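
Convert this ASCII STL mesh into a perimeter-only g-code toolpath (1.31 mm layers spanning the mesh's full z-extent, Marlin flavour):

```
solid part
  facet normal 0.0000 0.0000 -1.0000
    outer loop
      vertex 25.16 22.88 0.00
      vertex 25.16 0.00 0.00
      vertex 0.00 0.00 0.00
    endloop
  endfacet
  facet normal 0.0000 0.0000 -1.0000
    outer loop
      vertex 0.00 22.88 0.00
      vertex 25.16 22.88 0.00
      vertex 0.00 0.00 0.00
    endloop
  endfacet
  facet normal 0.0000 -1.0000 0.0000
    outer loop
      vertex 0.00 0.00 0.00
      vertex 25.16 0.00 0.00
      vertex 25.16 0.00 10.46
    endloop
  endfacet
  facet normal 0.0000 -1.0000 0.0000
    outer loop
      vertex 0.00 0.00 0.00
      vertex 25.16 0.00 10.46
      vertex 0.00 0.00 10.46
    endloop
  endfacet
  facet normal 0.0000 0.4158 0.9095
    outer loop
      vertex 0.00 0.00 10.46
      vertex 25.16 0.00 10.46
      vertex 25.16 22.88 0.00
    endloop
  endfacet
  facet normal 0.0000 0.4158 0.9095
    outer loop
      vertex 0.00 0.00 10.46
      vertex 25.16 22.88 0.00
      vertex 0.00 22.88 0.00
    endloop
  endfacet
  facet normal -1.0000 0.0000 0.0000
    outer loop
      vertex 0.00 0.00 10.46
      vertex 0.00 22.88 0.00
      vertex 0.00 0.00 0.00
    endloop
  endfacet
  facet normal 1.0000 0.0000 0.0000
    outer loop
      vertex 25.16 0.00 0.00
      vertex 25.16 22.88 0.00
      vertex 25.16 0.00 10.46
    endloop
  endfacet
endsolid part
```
; perimeter-only toolpath
G21 ; units = mm
G90 ; absolute positioning
G28 ; home
; layer 1
G0 Z1.31
G0 X0.00 Y0.00
G1 X25.16 Y0.00
G1 X25.16 Y20.02
G1 X0.00 Y20.02
G1 X0.00 Y0.00
; layer 2
G0 Z2.62
G0 X0.00 Y0.00
G1 X25.16 Y0.00
G1 X25.16 Y17.16
G1 X0.00 Y17.16
G1 X0.00 Y0.00
; layer 3
G0 Z3.92
G0 X0.00 Y0.00
G1 X25.16 Y0.00
G1 X25.16 Y14.30
G1 X0.00 Y14.30
G1 X0.00 Y0.00
; layer 4
G0 Z5.23
G0 X0.00 Y0.00
G1 X25.16 Y0.00
G1 X25.16 Y11.44
G1 X0.00 Y11.44
G1 X0.00 Y0.00
; layer 5
G0 Z6.54
G0 X0.00 Y0.00
G1 X25.16 Y0.00
G1 X25.16 Y8.58
G1 X0.00 Y8.58
G1 X0.00 Y0.00
; layer 6
G0 Z7.85
G0 X0.00 Y0.00
G1 X25.16 Y0.00
G1 X25.16 Y5.72
G1 X0.00 Y5.72
G1 X0.00 Y0.00
; layer 7
G0 Z9.15
G0 X0.00 Y0.00
G1 X25.16 Y0.00
G1 X25.16 Y2.86
G1 X0.00 Y2.86
G1 X0.00 Y0.00
M2 ; end

The solid is a wedge (ramp): 25.2 × 22.9 mm base, rising to 10.5 mm along the y=0 edge and sloping linearly to z=0 at y=22.9. Slicing at Δz = 1.31 mm — 8 equal slices spanning the solid's height, so layer i sits at z = i·h/8 — gives 7 non-empty perimeters. Each is a 4-segment closed polygon; G0 lifts to the layer z and rapids to the start vertex, then G1 traces the edges. The cross-section shrinks linearly with z (the slice at the apex is degenerate and omitted).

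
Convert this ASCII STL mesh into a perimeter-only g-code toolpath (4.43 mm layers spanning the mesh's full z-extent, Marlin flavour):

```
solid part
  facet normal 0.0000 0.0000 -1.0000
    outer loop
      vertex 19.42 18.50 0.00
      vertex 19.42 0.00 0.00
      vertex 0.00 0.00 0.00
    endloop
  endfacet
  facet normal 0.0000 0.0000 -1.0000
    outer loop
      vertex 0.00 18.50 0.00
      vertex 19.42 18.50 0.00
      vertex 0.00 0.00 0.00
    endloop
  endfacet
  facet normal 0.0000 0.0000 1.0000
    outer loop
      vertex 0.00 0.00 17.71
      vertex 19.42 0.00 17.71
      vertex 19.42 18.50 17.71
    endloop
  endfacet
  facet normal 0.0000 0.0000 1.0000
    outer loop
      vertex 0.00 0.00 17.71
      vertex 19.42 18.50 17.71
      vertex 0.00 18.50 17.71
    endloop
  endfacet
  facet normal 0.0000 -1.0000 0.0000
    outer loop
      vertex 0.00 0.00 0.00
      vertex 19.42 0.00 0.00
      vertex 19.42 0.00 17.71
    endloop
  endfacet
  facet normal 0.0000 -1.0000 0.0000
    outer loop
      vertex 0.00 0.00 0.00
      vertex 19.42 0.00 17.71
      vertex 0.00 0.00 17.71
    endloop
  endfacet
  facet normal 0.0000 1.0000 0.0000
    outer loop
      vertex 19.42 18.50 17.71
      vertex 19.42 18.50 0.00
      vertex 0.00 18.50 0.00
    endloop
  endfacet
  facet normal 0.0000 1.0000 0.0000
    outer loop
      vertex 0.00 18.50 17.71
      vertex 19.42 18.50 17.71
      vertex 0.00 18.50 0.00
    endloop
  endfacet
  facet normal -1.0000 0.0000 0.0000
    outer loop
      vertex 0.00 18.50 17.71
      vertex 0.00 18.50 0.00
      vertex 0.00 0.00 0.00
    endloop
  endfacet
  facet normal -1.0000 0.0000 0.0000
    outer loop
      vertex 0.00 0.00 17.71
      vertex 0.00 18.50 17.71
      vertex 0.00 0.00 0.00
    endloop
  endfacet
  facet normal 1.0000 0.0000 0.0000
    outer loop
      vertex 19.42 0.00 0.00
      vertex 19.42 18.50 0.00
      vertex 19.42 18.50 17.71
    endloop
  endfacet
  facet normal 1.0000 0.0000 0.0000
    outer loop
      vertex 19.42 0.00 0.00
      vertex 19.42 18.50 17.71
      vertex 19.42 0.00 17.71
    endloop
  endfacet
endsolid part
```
; perimeter-only toolpath
G21 ; units = mm
G90 ; absolute positioning
G28 ; home
; layer 1
G0 Z4.43
G0 X0.00 Y0.00
G1 X19.42 Y0.00
G1 X19.42 Y18.50
G1 X0.00 Y18.50
G1 X0.00 Y0.00
; layer 2
G0 Z8.86
G0 X0.00 Y0.00
G1 X19.42 Y0.00
G1 X19.42 Y18.50
G1 X0.00 Y18.50
G1 X0.00 Y0.00
; layer 3
G0 Z13.28
G0 X0.00 Y0.00
G1 X19.42 Y0.00
G1 X19.42 Y18.50
G1 X0.00 Y18.50
G1 X0.00 Y0.00
; layer 4
G0 Z17.71
G0 X0.00 Y0.00
G1 X19.42 Y0.00
G1 X19.42 Y18.50
G1 X0.00 Y18.50
G1 X0.00 Y0.00
M2 ; end

The solid is a rectangular box, roughly 19.4 × 18.5 mm footprint and 17.7 mm tall. Slicing at Δz = 4.43 mm — 4 equal slices spanning the solid's height, so layer i sits at z = i·h/4 — gives 4 non-empty perimeters. Each is a 4-segment closed polygon; G0 lifts to the layer z and rapids to the start vertex, then G1 traces the edges.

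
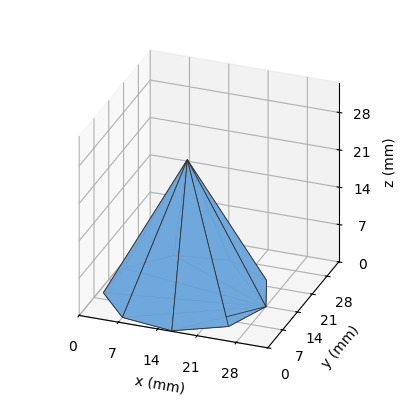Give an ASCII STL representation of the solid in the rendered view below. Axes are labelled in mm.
Reading the render: the shape is a regular 9-sided pyramid, base circumscribed radius ≈ 14 mm, apex at z ≈ 25 mm (dimensions read to the nearest mm from the axis ticks). For the STL, each face is triangulated and given an outward normal.

solid part
  facet normal 0.0000 0.0000 -1.0000
    outer loop
      vertex 16.431 27.787 0.000
      vertex 24.725 22.999 0.000
      vertex 28.000 14.000 0.000
    endloop
  endfacet
  facet normal 0.0000 0.0000 -1.0000
    outer loop
      vertex 7.000 26.124 0.000
      vertex 16.431 27.787 0.000
      vertex 28.000 14.000 0.000
    endloop
  endfacet
  facet normal 0.0000 0.0000 -1.0000
    outer loop
      vertex 0.844 18.788 0.000
      vertex 7.000 26.124 0.000
      vertex 28.000 14.000 0.000
    endloop
  endfacet
  facet normal 0.0000 0.0000 -1.0000
    outer loop
      vertex 0.844 9.212 0.000
      vertex 0.844 18.788 0.000
      vertex 28.000 14.000 0.000
    endloop
  endfacet
  facet normal 0.0000 0.0000 -1.0000
    outer loop
      vertex 7.000 1.876 0.000
      vertex 0.844 9.212 0.000
      vertex 28.000 14.000 0.000
    endloop
  endfacet
  facet normal 0.0000 0.0000 -1.0000
    outer loop
      vertex 16.431 0.213 0.000
      vertex 7.000 1.876 0.000
      vertex 28.000 14.000 0.000
    endloop
  endfacet
  facet normal 0.0000 0.0000 -1.0000
    outer loop
      vertex 24.725 5.001 0.000
      vertex 16.431 0.213 0.000
      vertex 28.000 14.000 0.000
    endloop
  endfacet
  facet normal 0.8316 0.3026 0.4657
    outer loop
      vertex 28.000 14.000 0.000
      vertex 24.725 22.999 0.000
      vertex 14.000 14.000 25.000
    endloop
  endfacet
  facet normal 0.4424 0.7664 0.4657
    outer loop
      vertex 24.725 22.999 0.000
      vertex 16.431 27.787 0.000
      vertex 14.000 14.000 25.000
    endloop
  endfacet
  facet normal -0.1537 0.8715 0.4657
    outer loop
      vertex 16.431 27.787 0.000
      vertex 7.000 26.124 0.000
      vertex 14.000 14.000 25.000
    endloop
  endfacet
  facet normal -0.6779 0.5689 0.4657
    outer loop
      vertex 7.000 26.124 0.000
      vertex 0.844 18.788 0.000
      vertex 14.000 14.000 25.000
    endloop
  endfacet
  facet normal -0.8849 0.0000 0.4657
    outer loop
      vertex 0.844 18.788 0.000
      vertex 0.844 9.212 0.000
      vertex 14.000 14.000 25.000
    endloop
  endfacet
  facet normal -0.6779 -0.5689 0.4657
    outer loop
      vertex 0.844 9.212 0.000
      vertex 7.000 1.876 0.000
      vertex 14.000 14.000 25.000
    endloop
  endfacet
  facet normal -0.1537 -0.8715 0.4657
    outer loop
      vertex 7.000 1.876 0.000
      vertex 16.431 0.213 0.000
      vertex 14.000 14.000 25.000
    endloop
  endfacet
  facet normal 0.4424 -0.7664 0.4657
    outer loop
      vertex 16.431 0.213 0.000
      vertex 24.725 5.001 0.000
      vertex 14.000 14.000 25.000
    endloop
  endfacet
  facet normal 0.8316 -0.3026 0.4657
    outer loop
      vertex 24.725 5.001 0.000
      vertex 28.000 14.000 0.000
      vertex 14.000 14.000 25.000
    endloop
  endfacet
endsolid part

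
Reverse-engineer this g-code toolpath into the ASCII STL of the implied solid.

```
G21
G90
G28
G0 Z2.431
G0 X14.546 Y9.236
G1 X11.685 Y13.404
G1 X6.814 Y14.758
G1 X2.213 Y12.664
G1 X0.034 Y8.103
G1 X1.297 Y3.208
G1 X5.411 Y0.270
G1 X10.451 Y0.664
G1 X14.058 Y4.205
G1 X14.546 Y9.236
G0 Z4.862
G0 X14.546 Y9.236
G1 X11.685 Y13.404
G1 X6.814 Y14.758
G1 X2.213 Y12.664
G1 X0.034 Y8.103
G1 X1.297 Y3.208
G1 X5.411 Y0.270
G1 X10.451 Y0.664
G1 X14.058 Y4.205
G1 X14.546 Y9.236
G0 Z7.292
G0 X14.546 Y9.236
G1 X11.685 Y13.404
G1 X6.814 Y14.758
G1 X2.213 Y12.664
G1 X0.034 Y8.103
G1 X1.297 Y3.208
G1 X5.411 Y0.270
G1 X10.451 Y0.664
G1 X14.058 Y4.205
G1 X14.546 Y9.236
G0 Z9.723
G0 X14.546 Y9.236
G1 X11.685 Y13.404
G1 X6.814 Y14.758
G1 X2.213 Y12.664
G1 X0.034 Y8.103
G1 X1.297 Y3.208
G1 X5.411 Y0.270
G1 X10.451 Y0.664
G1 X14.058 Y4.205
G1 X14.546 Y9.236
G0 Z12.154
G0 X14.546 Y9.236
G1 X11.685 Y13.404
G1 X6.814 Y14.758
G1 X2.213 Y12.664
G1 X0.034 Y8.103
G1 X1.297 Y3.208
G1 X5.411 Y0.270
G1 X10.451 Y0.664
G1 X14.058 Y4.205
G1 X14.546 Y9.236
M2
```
solid part
  facet normal 0.0000 0.0000 -1.0000
    outer loop
      vertex 6.814 14.758 0.000
      vertex 11.685 13.404 0.000
      vertex 14.546 9.236 0.000
    endloop
  endfacet
  facet normal 0.0000 0.0000 -1.0000
    outer loop
      vertex 2.213 12.664 0.000
      vertex 6.814 14.758 0.000
      vertex 14.546 9.236 0.000
    endloop
  endfacet
  facet normal 0.0000 0.0000 -1.0000
    outer loop
      vertex 0.034 8.103 0.000
      vertex 2.213 12.664 0.000
      vertex 14.546 9.236 0.000
    endloop
  endfacet
  facet normal 0.0000 0.0000 -1.0000
    outer loop
      vertex 1.297 3.208 0.000
      vertex 0.034 8.103 0.000
      vertex 14.546 9.236 0.000
    endloop
  endfacet
  facet normal 0.0000 0.0000 -1.0000
    outer loop
      vertex 5.411 0.270 0.000
      vertex 1.297 3.208 0.000
      vertex 14.546 9.236 0.000
    endloop
  endfacet
  facet normal 0.0000 0.0000 -1.0000
    outer loop
      vertex 10.451 0.664 0.000
      vertex 5.411 0.270 0.000
      vertex 14.546 9.236 0.000
    endloop
  endfacet
  facet normal 0.0000 0.0000 -1.0000
    outer loop
      vertex 14.058 4.205 0.000
      vertex 10.451 0.664 0.000
      vertex 14.546 9.236 0.000
    endloop
  endfacet
  facet normal 0.0000 0.0000 1.0000
    outer loop
      vertex 14.546 9.236 12.154
      vertex 11.685 13.404 12.154
      vertex 6.814 14.758 12.154
    endloop
  endfacet
  facet normal 0.0000 0.0000 1.0000
    outer loop
      vertex 14.546 9.236 12.154
      vertex 6.814 14.758 12.154
      vertex 2.213 12.664 12.154
    endloop
  endfacet
  facet normal 0.0000 0.0000 1.0000
    outer loop
      vertex 14.546 9.236 12.154
      vertex 2.213 12.664 12.154
      vertex 0.034 8.103 12.154
    endloop
  endfacet
  facet normal 0.0000 0.0000 1.0000
    outer loop
      vertex 14.546 9.236 12.154
      vertex 0.034 8.103 12.154
      vertex 1.297 3.208 12.154
    endloop
  endfacet
  facet normal 0.0000 0.0000 1.0000
    outer loop
      vertex 14.546 9.236 12.154
      vertex 1.297 3.208 12.154
      vertex 5.411 0.270 12.154
    endloop
  endfacet
  facet normal 0.0000 0.0000 1.0000
    outer loop
      vertex 14.546 9.236 12.154
      vertex 5.411 0.270 12.154
      vertex 10.451 0.664 12.154
    endloop
  endfacet
  facet normal 0.0000 0.0000 1.0000
    outer loop
      vertex 14.546 9.236 12.154
      vertex 10.451 0.664 12.154
      vertex 14.058 4.205 12.154
    endloop
  endfacet
  facet normal 0.8245 0.5659 0.0000
    outer loop
      vertex 14.546 9.236 0.000
      vertex 11.685 13.404 0.000
      vertex 11.685 13.404 12.154
    endloop
  endfacet
  facet normal 0.8245 0.5659 0.0000
    outer loop
      vertex 14.546 9.236 0.000
      vertex 11.685 13.404 12.154
      vertex 14.546 9.236 12.154
    endloop
  endfacet
  facet normal 0.2678 0.9635 0.0000
    outer loop
      vertex 11.685 13.404 0.000
      vertex 6.814 14.758 0.000
      vertex 6.814 14.758 12.154
    endloop
  endfacet
  facet normal 0.2678 0.9635 0.0000
    outer loop
      vertex 11.685 13.404 0.000
      vertex 6.814 14.758 12.154
      vertex 11.685 13.404 12.154
    endloop
  endfacet
  facet normal -0.4142 0.9102 0.0000
    outer loop
      vertex 6.814 14.758 0.000
      vertex 2.213 12.664 0.000
      vertex 2.213 12.664 12.154
    endloop
  endfacet
  facet normal -0.4142 0.9102 0.0000
    outer loop
      vertex 6.814 14.758 0.000
      vertex 2.213 12.664 12.154
      vertex 6.814 14.758 12.154
    endloop
  endfacet
  facet normal -0.9023 0.4311 0.0000
    outer loop
      vertex 2.213 12.664 0.000
      vertex 0.034 8.103 0.000
      vertex 0.034 8.103 12.154
    endloop
  endfacet
  facet normal -0.9023 0.4311 0.0000
    outer loop
      vertex 2.213 12.664 0.000
      vertex 0.034 8.103 12.154
      vertex 2.213 12.664 12.154
    endloop
  endfacet
  facet normal -0.9683 -0.2498 0.0000
    outer loop
      vertex 0.034 8.103 0.000
      vertex 1.297 3.208 0.000
      vertex 1.297 3.208 12.154
    endloop
  endfacet
  facet normal -0.9683 -0.2498 0.0000
    outer loop
      vertex 0.034 8.103 0.000
      vertex 1.297 3.208 12.154
      vertex 0.034 8.103 12.154
    endloop
  endfacet
  facet normal -0.5812 -0.8138 0.0000
    outer loop
      vertex 1.297 3.208 0.000
      vertex 5.411 0.270 0.000
      vertex 5.411 0.270 12.154
    endloop
  endfacet
  facet normal -0.5812 -0.8138 0.0000
    outer loop
      vertex 1.297 3.208 0.000
      vertex 5.411 0.270 12.154
      vertex 1.297 3.208 12.154
    endloop
  endfacet
  facet normal 0.0779 -0.9970 0.0000
    outer loop
      vertex 5.411 0.270 0.000
      vertex 10.451 0.664 0.000
      vertex 10.451 0.664 12.154
    endloop
  endfacet
  facet normal 0.0779 -0.9970 0.0000
    outer loop
      vertex 5.411 0.270 0.000
      vertex 10.451 0.664 12.154
      vertex 5.411 0.270 12.154
    endloop
  endfacet
  facet normal 0.7005 -0.7136 0.0000
    outer loop
      vertex 10.451 0.664 0.000
      vertex 14.058 4.205 0.000
      vertex 14.058 4.205 12.154
    endloop
  endfacet
  facet normal 0.7005 -0.7136 0.0000
    outer loop
      vertex 10.451 0.664 0.000
      vertex 14.058 4.205 12.154
      vertex 10.451 0.664 12.154
    endloop
  endfacet
  facet normal 0.9953 -0.0965 0.0000
    outer loop
      vertex 14.058 4.205 0.000
      vertex 14.546 9.236 0.000
      vertex 14.546 9.236 12.154
    endloop
  endfacet
  facet normal 0.9953 -0.0965 0.0000
    outer loop
      vertex 14.058 4.205 0.000
      vertex 14.546 9.236 12.154
      vertex 14.058 4.205 12.154
    endloop
  endfacet
endsolid part

The G0 Z moves step by Δz≈2.431 mm. Every layer's G1 loop is the same polygon, so the solid is a straight extrusion of it from z=0 to z≈12.2. Closing with flat bottom and top caps and triangulating gives 32 facets — a regular 9-sided prism (a cylinder approximated with 9 flat sides), circumscribed radius ≈ 7.39 mm, height ≈ 12.2 mm.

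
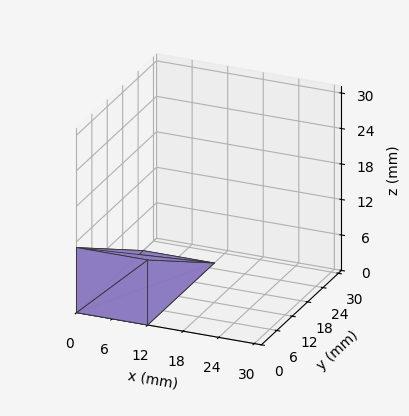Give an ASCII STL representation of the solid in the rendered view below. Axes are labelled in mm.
Reading the render: the shape is a wedge (ramp): 12 × 26 mm base, rising to 11 mm along the y=0 edge and sloping linearly to z=0 at y=26 (dimensions read to the nearest mm from the axis ticks). For the STL, each face is triangulated and given an outward normal.

solid part
  facet normal 0.0000 0.0000 -1.0000
    outer loop
      vertex 12.00 26.00 0.00
      vertex 12.00 0.00 0.00
      vertex 0.00 0.00 0.00
    endloop
  endfacet
  facet normal 0.0000 0.0000 -1.0000
    outer loop
      vertex 0.00 26.00 0.00
      vertex 12.00 26.00 0.00
      vertex 0.00 0.00 0.00
    endloop
  endfacet
  facet normal 0.0000 -1.0000 0.0000
    outer loop
      vertex 0.00 0.00 0.00
      vertex 12.00 0.00 0.00
      vertex 12.00 0.00 11.00
    endloop
  endfacet
  facet normal 0.0000 -1.0000 0.0000
    outer loop
      vertex 0.00 0.00 0.00
      vertex 12.00 0.00 11.00
      vertex 0.00 0.00 11.00
    endloop
  endfacet
  facet normal 0.0000 0.3896 0.9210
    outer loop
      vertex 0.00 0.00 11.00
      vertex 12.00 0.00 11.00
      vertex 12.00 26.00 0.00
    endloop
  endfacet
  facet normal 0.0000 0.3896 0.9210
    outer loop
      vertex 0.00 0.00 11.00
      vertex 12.00 26.00 0.00
      vertex 0.00 26.00 0.00
    endloop
  endfacet
  facet normal -1.0000 0.0000 0.0000
    outer loop
      vertex 0.00 0.00 11.00
      vertex 0.00 26.00 0.00
      vertex 0.00 0.00 0.00
    endloop
  endfacet
  facet normal 1.0000 0.0000 0.0000
    outer loop
      vertex 12.00 0.00 0.00
      vertex 12.00 26.00 0.00
      vertex 12.00 0.00 11.00
    endloop
  endfacet
endsolid part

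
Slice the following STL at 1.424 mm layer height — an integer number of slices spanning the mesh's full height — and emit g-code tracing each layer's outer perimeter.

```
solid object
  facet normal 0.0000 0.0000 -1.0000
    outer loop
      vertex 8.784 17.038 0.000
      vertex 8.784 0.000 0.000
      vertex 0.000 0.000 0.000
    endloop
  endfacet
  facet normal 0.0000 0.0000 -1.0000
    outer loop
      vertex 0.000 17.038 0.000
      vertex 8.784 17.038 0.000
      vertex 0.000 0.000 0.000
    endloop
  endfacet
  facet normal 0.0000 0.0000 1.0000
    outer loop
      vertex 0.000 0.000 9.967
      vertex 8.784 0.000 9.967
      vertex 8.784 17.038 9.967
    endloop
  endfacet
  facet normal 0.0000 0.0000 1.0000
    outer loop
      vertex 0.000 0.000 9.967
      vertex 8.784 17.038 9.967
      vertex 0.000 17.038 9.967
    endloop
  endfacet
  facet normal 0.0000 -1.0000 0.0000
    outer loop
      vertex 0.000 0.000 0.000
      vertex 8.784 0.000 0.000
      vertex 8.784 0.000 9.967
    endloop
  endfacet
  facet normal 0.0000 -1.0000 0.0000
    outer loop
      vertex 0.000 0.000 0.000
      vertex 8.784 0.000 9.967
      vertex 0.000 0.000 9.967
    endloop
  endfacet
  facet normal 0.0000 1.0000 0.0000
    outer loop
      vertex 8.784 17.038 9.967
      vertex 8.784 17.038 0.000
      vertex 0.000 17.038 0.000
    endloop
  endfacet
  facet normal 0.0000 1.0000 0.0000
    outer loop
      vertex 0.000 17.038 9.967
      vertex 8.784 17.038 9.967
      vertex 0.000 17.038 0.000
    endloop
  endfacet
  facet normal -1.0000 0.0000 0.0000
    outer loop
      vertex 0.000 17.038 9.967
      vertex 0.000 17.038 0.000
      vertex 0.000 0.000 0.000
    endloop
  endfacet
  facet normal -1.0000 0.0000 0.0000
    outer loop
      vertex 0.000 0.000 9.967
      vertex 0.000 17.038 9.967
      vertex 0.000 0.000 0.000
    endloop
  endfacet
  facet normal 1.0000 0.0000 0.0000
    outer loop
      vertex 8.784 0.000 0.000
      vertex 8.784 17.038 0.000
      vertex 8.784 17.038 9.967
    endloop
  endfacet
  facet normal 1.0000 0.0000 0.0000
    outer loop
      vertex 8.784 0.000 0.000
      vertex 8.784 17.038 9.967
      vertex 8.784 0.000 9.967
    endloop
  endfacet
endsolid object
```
; perimeter-only toolpath
G21 ; units = mm
G90 ; absolute positioning
G28 ; home
; layer 1
G0 Z1.424
G0 X0.000 Y0.000
G1 X8.784 Y0.000
G1 X8.784 Y17.038
G1 X0.000 Y17.038
G1 X0.000 Y0.000
; layer 2
G0 Z2.848
G0 X0.000 Y0.000
G1 X8.784 Y0.000
G1 X8.784 Y17.038
G1 X0.000 Y17.038
G1 X0.000 Y0.000
; layer 3
G0 Z4.272
G0 X0.000 Y0.000
G1 X8.784 Y0.000
G1 X8.784 Y17.038
G1 X0.000 Y17.038
G1 X0.000 Y0.000
; layer 4
G0 Z5.695
G0 X0.000 Y0.000
G1 X8.784 Y0.000
G1 X8.784 Y17.038
G1 X0.000 Y17.038
G1 X0.000 Y0.000
; layer 5
G0 Z7.119
G0 X0.000 Y0.000
G1 X8.784 Y0.000
G1 X8.784 Y17.038
G1 X0.000 Y17.038
G1 X0.000 Y0.000
; layer 6
G0 Z8.543
G0 X0.000 Y0.000
G1 X8.784 Y0.000
G1 X8.784 Y17.038
G1 X0.000 Y17.038
G1 X0.000 Y0.000
; layer 7
G0 Z9.967
G0 X0.000 Y0.000
G1 X8.784 Y0.000
G1 X8.784 Y17.038
G1 X0.000 Y17.038
G1 X0.000 Y0.000
M2 ; end

The solid is a rectangular box, roughly 8.78 × 17 mm footprint and 9.97 mm tall. Slicing at Δz = 1.424 mm — 7 equal slices spanning the solid's height, so layer i sits at z = i·h/7 — gives 7 non-empty perimeters. Each is a 4-segment closed polygon; G0 lifts to the layer z and rapids to the start vertex, then G1 traces the edges.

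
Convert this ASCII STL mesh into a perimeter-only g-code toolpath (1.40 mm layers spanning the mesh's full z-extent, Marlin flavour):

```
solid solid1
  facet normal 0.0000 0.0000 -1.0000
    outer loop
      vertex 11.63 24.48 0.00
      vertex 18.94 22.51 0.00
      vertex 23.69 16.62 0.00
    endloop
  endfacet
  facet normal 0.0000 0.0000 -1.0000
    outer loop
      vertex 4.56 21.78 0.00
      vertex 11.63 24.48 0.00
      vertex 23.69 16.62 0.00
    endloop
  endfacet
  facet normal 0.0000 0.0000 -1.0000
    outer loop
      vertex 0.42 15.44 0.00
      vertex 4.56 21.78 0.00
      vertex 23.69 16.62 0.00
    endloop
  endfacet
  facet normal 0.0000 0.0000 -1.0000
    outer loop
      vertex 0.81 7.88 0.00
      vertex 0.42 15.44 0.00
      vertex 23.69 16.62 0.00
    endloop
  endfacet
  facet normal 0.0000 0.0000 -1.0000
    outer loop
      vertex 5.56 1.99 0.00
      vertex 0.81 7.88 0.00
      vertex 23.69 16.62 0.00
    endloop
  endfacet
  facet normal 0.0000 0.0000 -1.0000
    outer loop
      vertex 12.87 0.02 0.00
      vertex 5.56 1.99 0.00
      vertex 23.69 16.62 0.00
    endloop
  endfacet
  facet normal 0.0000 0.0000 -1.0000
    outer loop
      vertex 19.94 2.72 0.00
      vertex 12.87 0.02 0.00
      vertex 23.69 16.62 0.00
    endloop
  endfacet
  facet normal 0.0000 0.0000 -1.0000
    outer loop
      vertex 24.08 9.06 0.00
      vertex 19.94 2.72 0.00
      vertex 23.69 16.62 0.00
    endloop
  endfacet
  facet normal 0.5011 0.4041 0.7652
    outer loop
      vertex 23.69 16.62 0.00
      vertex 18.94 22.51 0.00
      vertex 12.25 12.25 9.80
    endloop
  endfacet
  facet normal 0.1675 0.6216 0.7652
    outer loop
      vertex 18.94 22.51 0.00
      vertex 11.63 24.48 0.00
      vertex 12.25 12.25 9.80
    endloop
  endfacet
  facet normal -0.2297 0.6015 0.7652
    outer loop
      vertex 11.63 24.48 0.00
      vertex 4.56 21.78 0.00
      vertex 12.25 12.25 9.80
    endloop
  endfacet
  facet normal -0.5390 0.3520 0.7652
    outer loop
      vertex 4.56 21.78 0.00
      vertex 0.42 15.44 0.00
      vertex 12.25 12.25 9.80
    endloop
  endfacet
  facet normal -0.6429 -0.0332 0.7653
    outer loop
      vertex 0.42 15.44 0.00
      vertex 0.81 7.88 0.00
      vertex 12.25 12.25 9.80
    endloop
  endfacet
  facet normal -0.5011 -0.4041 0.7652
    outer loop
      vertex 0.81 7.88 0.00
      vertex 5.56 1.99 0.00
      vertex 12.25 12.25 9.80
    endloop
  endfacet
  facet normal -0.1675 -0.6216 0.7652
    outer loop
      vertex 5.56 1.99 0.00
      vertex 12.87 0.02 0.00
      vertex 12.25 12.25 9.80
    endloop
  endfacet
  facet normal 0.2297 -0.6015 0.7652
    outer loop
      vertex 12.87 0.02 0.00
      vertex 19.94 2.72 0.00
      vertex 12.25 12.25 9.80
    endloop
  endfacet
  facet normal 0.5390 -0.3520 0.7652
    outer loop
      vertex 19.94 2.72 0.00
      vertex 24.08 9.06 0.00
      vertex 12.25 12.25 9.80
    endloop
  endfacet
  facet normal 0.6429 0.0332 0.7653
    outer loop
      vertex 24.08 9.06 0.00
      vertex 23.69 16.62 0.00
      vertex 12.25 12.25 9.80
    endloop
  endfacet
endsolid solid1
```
; perimeter-only toolpath
G21 ; units = mm
G90 ; absolute positioning
G28 ; home
; layer 1
G0 Z1.40
G0 X22.06 Y16.00
G1 X17.98 Y21.04
G1 X11.72 Y22.73
G1 X5.66 Y20.42
G1 X2.11 Y14.98
G1 X2.44 Y8.50
G1 X6.52 Y3.46
G1 X12.78 Y1.77
G1 X18.84 Y4.08
G1 X22.39 Y9.52
G1 X22.06 Y16.00
; layer 2
G0 Z2.80
G0 X20.42 Y15.37
G1 X17.03 Y19.58
G1 X11.81 Y20.99
G1 X6.76 Y19.06
G1 X3.80 Y14.53
G1 X4.08 Y9.13
G1 X7.47 Y4.92
G1 X12.69 Y3.51
G1 X17.74 Y5.44
G1 X20.70 Y9.97
G1 X20.42 Y15.37
; layer 3
G0 Z4.20
G0 X18.79 Y14.75
G1 X16.07 Y18.11
G1 X11.90 Y19.24
G1 X7.86 Y17.70
G1 X5.49 Y14.07
G1 X5.71 Y9.75
G1 X8.43 Y6.39
G1 X12.60 Y5.26
G1 X16.64 Y6.80
G1 X19.01 Y10.43
G1 X18.79 Y14.75
; layer 4
G0 Z5.60
G0 X17.15 Y14.12
G1 X15.12 Y16.65
G1 X11.98 Y17.49
G1 X8.95 Y16.33
G1 X7.18 Y13.62
G1 X7.35 Y10.38
G1 X9.38 Y7.85
G1 X12.52 Y7.01
G1 X15.55 Y8.17
G1 X17.32 Y10.88
G1 X17.15 Y14.12
; layer 5
G0 Z7.00
G0 X15.52 Y13.50
G1 X14.16 Y15.18
G1 X12.07 Y15.74
G1 X10.05 Y14.97
G1 X8.87 Y13.16
G1 X8.98 Y11.00
G1 X10.34 Y9.32
G1 X12.43 Y8.76
G1 X14.45 Y9.53
G1 X15.63 Y11.34
G1 X15.52 Y13.50
; layer 6
G0 Z8.40
G0 X13.88 Y12.87
G1 X13.21 Y13.72
G1 X12.16 Y14.00
G1 X11.15 Y13.61
G1 X10.56 Y12.71
G1 X10.62 Y11.63
G1 X11.29 Y10.78
G1 X12.34 Y10.50
G1 X13.35 Y10.89
G1 X13.94 Y11.79
G1 X13.88 Y12.87
M2 ; end

The solid is a regular 10-sided pyramid, base circumscribed radius ≈ 12.2 mm, apex at z ≈ 9.8 mm. Slicing at Δz = 1.40 mm — 7 equal slices spanning the solid's height, so layer i sits at z = i·h/7 — gives 6 non-empty perimeters. Each is a 10-segment closed polygon; G0 lifts to the layer z and rapids to the start vertex, then G1 traces the edges. The cross-section shrinks linearly with z (the slice at the apex is degenerate and omitted).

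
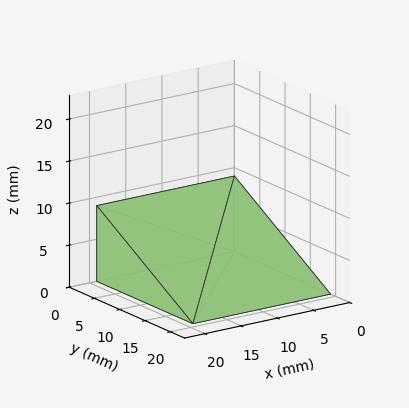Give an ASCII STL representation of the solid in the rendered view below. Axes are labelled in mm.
Reading the render: the shape is a wedge (ramp): 19 × 19 mm base, rising to 9 mm along the y=0 edge and sloping linearly to z=0 at y=19 (dimensions read to the nearest mm from the axis ticks). For the STL, each face is triangulated and given an outward normal.

solid part
  facet normal 0.0000 0.0000 -1.0000
    outer loop
      vertex 19.0 19.0 0.0
      vertex 19.0 0.0 0.0
      vertex 0.0 0.0 0.0
    endloop
  endfacet
  facet normal 0.0000 0.0000 -1.0000
    outer loop
      vertex 0.0 19.0 0.0
      vertex 19.0 19.0 0.0
      vertex 0.0 0.0 0.0
    endloop
  endfacet
  facet normal 0.0000 -1.0000 0.0000
    outer loop
      vertex 0.0 0.0 0.0
      vertex 19.0 0.0 0.0
      vertex 19.0 0.0 9.0
    endloop
  endfacet
  facet normal 0.0000 -1.0000 0.0000
    outer loop
      vertex 0.0 0.0 0.0
      vertex 19.0 0.0 9.0
      vertex 0.0 0.0 9.0
    endloop
  endfacet
  facet normal 0.0000 0.4281 0.9037
    outer loop
      vertex 0.0 0.0 9.0
      vertex 19.0 0.0 9.0
      vertex 19.0 19.0 0.0
    endloop
  endfacet
  facet normal 0.0000 0.4281 0.9037
    outer loop
      vertex 0.0 0.0 9.0
      vertex 19.0 19.0 0.0
      vertex 0.0 19.0 0.0
    endloop
  endfacet
  facet normal -1.0000 0.0000 0.0000
    outer loop
      vertex 0.0 0.0 9.0
      vertex 0.0 19.0 0.0
      vertex 0.0 0.0 0.0
    endloop
  endfacet
  facet normal 1.0000 0.0000 0.0000
    outer loop
      vertex 19.0 0.0 0.0
      vertex 19.0 19.0 0.0
      vertex 19.0 0.0 9.0
    endloop
  endfacet
endsolid part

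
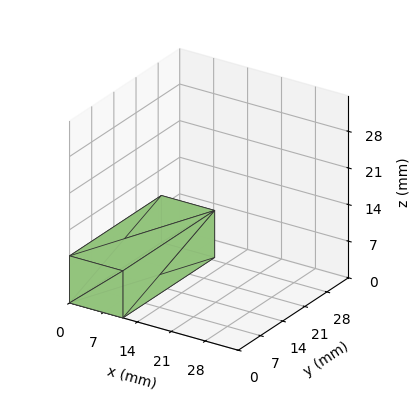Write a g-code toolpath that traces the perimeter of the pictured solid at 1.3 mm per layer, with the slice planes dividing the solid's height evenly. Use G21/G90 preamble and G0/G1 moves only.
Reading the render: the shape is a rectangular box, roughly 11 × 29 mm footprint and 9 mm tall (dimensions read to the nearest mm from the axis ticks). For the g-code, the solid's height is divided into equal slices at the stated Δz and each level perimeter traced with G1 moves after a G0 lift.

; perimeter-only toolpath
G21 ; units = mm
G90 ; absolute positioning
G28 ; home
; layer 1
G0 Z1.3
G0 X0.0 Y0.0
G1 X11.0 Y0.0
G1 X11.0 Y29.0
G1 X0.0 Y29.0
G1 X0.0 Y0.0
; layer 2
G0 Z2.6
G0 X0.0 Y0.0
G1 X11.0 Y0.0
G1 X11.0 Y29.0
G1 X0.0 Y29.0
G1 X0.0 Y0.0
; layer 3
G0 Z3.9
G0 X0.0 Y0.0
G1 X11.0 Y0.0
G1 X11.0 Y29.0
G1 X0.0 Y29.0
G1 X0.0 Y0.0
; layer 4
G0 Z5.1
G0 X0.0 Y0.0
G1 X11.0 Y0.0
G1 X11.0 Y29.0
G1 X0.0 Y29.0
G1 X0.0 Y0.0
; layer 5
G0 Z6.4
G0 X0.0 Y0.0
G1 X11.0 Y0.0
G1 X11.0 Y29.0
G1 X0.0 Y29.0
G1 X0.0 Y0.0
; layer 6
G0 Z7.7
G0 X0.0 Y0.0
G1 X11.0 Y0.0
G1 X11.0 Y29.0
G1 X0.0 Y29.0
G1 X0.0 Y0.0
; layer 7
G0 Z9.0
G0 X0.0 Y0.0
G1 X11.0 Y0.0
G1 X11.0 Y29.0
G1 X0.0 Y29.0
G1 X0.0 Y0.0
M2 ; end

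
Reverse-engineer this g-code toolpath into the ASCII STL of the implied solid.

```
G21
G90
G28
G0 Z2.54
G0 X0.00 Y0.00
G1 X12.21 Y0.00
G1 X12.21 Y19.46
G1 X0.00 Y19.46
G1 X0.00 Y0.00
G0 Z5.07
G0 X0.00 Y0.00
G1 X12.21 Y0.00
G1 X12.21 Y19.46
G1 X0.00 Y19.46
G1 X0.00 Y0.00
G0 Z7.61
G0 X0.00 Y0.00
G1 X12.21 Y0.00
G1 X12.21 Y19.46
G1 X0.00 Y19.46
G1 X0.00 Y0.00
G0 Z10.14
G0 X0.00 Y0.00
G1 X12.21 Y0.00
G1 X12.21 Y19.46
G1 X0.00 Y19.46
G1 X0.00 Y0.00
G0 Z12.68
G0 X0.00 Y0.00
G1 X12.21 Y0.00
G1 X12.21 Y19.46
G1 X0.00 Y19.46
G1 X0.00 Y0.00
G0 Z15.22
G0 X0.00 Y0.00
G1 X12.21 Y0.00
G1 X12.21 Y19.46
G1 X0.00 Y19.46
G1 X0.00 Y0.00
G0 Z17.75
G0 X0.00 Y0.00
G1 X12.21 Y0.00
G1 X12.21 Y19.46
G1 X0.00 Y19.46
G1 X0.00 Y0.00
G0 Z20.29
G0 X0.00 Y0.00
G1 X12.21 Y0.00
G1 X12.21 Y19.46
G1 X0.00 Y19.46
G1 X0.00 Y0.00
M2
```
solid part
  facet normal 0.0000 0.0000 -1.0000
    outer loop
      vertex 12.21 19.46 0.00
      vertex 12.21 0.00 0.00
      vertex 0.00 0.00 0.00
    endloop
  endfacet
  facet normal 0.0000 0.0000 -1.0000
    outer loop
      vertex 0.00 19.46 0.00
      vertex 12.21 19.46 0.00
      vertex 0.00 0.00 0.00
    endloop
  endfacet
  facet normal 0.0000 0.0000 1.0000
    outer loop
      vertex 0.00 0.00 20.29
      vertex 12.21 0.00 20.29
      vertex 12.21 19.46 20.29
    endloop
  endfacet
  facet normal 0.0000 0.0000 1.0000
    outer loop
      vertex 0.00 0.00 20.29
      vertex 12.21 19.46 20.29
      vertex 0.00 19.46 20.29
    endloop
  endfacet
  facet normal 0.0000 -1.0000 0.0000
    outer loop
      vertex 0.00 0.00 0.00
      vertex 12.21 0.00 0.00
      vertex 12.21 0.00 20.29
    endloop
  endfacet
  facet normal 0.0000 -1.0000 0.0000
    outer loop
      vertex 0.00 0.00 0.00
      vertex 12.21 0.00 20.29
      vertex 0.00 0.00 20.29
    endloop
  endfacet
  facet normal 0.0000 1.0000 0.0000
    outer loop
      vertex 12.21 19.46 20.29
      vertex 12.21 19.46 0.00
      vertex 0.00 19.46 0.00
    endloop
  endfacet
  facet normal 0.0000 1.0000 0.0000
    outer loop
      vertex 0.00 19.46 20.29
      vertex 12.21 19.46 20.29
      vertex 0.00 19.46 0.00
    endloop
  endfacet
  facet normal -1.0000 0.0000 0.0000
    outer loop
      vertex 0.00 19.46 20.29
      vertex 0.00 19.46 0.00
      vertex 0.00 0.00 0.00
    endloop
  endfacet
  facet normal -1.0000 0.0000 0.0000
    outer loop
      vertex 0.00 0.00 20.29
      vertex 0.00 19.46 20.29
      vertex 0.00 0.00 0.00
    endloop
  endfacet
  facet normal 1.0000 0.0000 0.0000
    outer loop
      vertex 12.21 0.00 0.00
      vertex 12.21 19.46 0.00
      vertex 12.21 19.46 20.29
    endloop
  endfacet
  facet normal 1.0000 0.0000 0.0000
    outer loop
      vertex 12.21 0.00 0.00
      vertex 12.21 19.46 20.29
      vertex 12.21 0.00 20.29
    endloop
  endfacet
endsolid part

The G0 Z moves step by Δz≈2.54 mm. Every layer's G1 loop is the same polygon, so the solid is a straight extrusion of it from z=0 to z≈20.3. Closing with flat bottom and top caps and triangulating gives 12 facets — a rectangular box, roughly 12.2 × 19.5 mm footprint and 20.3 mm tall.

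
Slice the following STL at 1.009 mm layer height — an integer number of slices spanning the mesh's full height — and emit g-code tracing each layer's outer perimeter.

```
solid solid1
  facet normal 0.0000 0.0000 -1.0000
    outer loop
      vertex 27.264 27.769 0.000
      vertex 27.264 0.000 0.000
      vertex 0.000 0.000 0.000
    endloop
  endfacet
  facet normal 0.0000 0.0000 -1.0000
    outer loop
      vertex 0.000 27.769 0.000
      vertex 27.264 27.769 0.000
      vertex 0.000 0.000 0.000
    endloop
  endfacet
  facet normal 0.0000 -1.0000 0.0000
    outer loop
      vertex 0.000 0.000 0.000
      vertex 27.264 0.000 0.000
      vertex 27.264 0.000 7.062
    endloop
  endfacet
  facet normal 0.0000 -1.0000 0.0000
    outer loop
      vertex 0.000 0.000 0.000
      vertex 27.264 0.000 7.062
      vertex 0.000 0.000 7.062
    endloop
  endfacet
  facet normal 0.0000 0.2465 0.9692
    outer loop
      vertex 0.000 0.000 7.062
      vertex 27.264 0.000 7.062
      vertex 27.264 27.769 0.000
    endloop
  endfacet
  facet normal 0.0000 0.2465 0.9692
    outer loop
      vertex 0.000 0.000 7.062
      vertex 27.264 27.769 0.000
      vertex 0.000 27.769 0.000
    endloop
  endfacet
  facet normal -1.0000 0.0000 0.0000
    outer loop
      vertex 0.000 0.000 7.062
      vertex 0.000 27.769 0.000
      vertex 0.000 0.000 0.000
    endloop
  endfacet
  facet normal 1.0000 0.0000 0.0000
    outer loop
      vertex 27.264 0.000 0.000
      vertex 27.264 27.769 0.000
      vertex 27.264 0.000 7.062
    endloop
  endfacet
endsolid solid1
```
; perimeter-only toolpath
G21 ; units = mm
G90 ; absolute positioning
G28 ; home
; layer 1
G0 Z1.009
G0 X0.000 Y0.000
G1 X27.264 Y0.000
G1 X27.264 Y23.802
G1 X0.000 Y23.802
G1 X0.000 Y0.000
; layer 2
G0 Z2.018
G0 X0.000 Y0.000
G1 X27.264 Y0.000
G1 X27.264 Y19.835
G1 X0.000 Y19.835
G1 X0.000 Y0.000
; layer 3
G0 Z3.027
G0 X0.000 Y0.000
G1 X27.264 Y0.000
G1 X27.264 Y15.868
G1 X0.000 Y15.868
G1 X0.000 Y0.000
; layer 4
G0 Z4.035
G0 X0.000 Y0.000
G1 X27.264 Y0.000
G1 X27.264 Y11.901
G1 X0.000 Y11.901
G1 X0.000 Y0.000
; layer 5
G0 Z5.044
G0 X0.000 Y0.000
G1 X27.264 Y0.000
G1 X27.264 Y7.934
G1 X0.000 Y7.934
G1 X0.000 Y0.000
; layer 6
G0 Z6.053
G0 X0.000 Y0.000
G1 X27.264 Y0.000
G1 X27.264 Y3.967
G1 X0.000 Y3.967
G1 X0.000 Y0.000
M2 ; end

The solid is a wedge (ramp): 27.3 × 27.8 mm base, rising to 7.06 mm along the y=0 edge and sloping linearly to z=0 at y=27.8. Slicing at Δz = 1.009 mm — 7 equal slices spanning the solid's height, so layer i sits at z = i·h/7 — gives 6 non-empty perimeters. Each is a 4-segment closed polygon; G0 lifts to the layer z and rapids to the start vertex, then G1 traces the edges. The cross-section shrinks linearly with z (the slice at the apex is degenerate and omitted).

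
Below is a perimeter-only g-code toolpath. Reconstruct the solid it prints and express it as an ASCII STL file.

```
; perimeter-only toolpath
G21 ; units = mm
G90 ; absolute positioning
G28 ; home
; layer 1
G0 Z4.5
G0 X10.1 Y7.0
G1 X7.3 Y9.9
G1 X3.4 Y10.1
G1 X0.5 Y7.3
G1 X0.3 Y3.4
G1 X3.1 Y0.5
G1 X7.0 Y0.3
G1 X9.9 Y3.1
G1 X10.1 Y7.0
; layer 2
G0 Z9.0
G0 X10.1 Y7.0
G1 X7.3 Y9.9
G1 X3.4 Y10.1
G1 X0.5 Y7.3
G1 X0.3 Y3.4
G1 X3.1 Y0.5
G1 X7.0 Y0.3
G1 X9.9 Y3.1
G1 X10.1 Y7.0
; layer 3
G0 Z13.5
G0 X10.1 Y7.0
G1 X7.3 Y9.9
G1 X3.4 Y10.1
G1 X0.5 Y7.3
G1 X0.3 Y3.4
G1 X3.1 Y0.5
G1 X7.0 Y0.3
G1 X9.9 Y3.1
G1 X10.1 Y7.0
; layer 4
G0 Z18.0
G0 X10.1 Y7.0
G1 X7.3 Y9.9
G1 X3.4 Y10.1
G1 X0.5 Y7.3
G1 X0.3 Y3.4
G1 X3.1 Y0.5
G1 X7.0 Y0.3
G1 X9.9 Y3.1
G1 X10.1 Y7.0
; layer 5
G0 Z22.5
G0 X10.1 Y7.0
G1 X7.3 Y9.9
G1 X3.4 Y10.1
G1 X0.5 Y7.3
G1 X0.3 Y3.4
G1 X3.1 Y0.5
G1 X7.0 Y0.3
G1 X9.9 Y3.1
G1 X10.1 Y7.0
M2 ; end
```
solid part
  facet normal 0.0000 0.0000 -1.0000
    outer loop
      vertex 3.4 10.1 0.0
      vertex 7.3 9.9 0.0
      vertex 10.1 7.0 0.0
    endloop
  endfacet
  facet normal 0.0000 0.0000 -1.0000
    outer loop
      vertex 0.5 7.3 0.0
      vertex 3.4 10.1 0.0
      vertex 10.1 7.0 0.0
    endloop
  endfacet
  facet normal 0.0000 0.0000 -1.0000
    outer loop
      vertex 0.3 3.4 0.0
      vertex 0.5 7.3 0.0
      vertex 10.1 7.0 0.0
    endloop
  endfacet
  facet normal 0.0000 0.0000 -1.0000
    outer loop
      vertex 3.1 0.5 0.0
      vertex 0.3 3.4 0.0
      vertex 10.1 7.0 0.0
    endloop
  endfacet
  facet normal 0.0000 0.0000 -1.0000
    outer loop
      vertex 7.0 0.3 0.0
      vertex 3.1 0.5 0.0
      vertex 10.1 7.0 0.0
    endloop
  endfacet
  facet normal 0.0000 0.0000 -1.0000
    outer loop
      vertex 9.9 3.1 0.0
      vertex 7.0 0.3 0.0
      vertex 10.1 7.0 0.0
    endloop
  endfacet
  facet normal 0.0000 0.0000 1.0000
    outer loop
      vertex 10.1 7.0 22.5
      vertex 7.3 9.9 22.5
      vertex 3.4 10.1 22.5
    endloop
  endfacet
  facet normal 0.0000 0.0000 1.0000
    outer loop
      vertex 10.1 7.0 22.5
      vertex 3.4 10.1 22.5
      vertex 0.5 7.3 22.5
    endloop
  endfacet
  facet normal 0.0000 0.0000 1.0000
    outer loop
      vertex 10.1 7.0 22.5
      vertex 0.5 7.3 22.5
      vertex 0.3 3.4 22.5
    endloop
  endfacet
  facet normal 0.0000 0.0000 1.0000
    outer loop
      vertex 10.1 7.0 22.5
      vertex 0.3 3.4 22.5
      vertex 3.1 0.5 22.5
    endloop
  endfacet
  facet normal 0.0000 0.0000 1.0000
    outer loop
      vertex 10.1 7.0 22.5
      vertex 3.1 0.5 22.5
      vertex 7.0 0.3 22.5
    endloop
  endfacet
  facet normal 0.0000 0.0000 1.0000
    outer loop
      vertex 10.1 7.0 22.5
      vertex 7.0 0.3 22.5
      vertex 9.9 3.1 22.5
    endloop
  endfacet
  facet normal 0.7194 0.6946 0.0000
    outer loop
      vertex 10.1 7.0 0.0
      vertex 7.3 9.9 0.0
      vertex 7.3 9.9 22.5
    endloop
  endfacet
  facet normal 0.7194 0.6946 0.0000
    outer loop
      vertex 10.1 7.0 0.0
      vertex 7.3 9.9 22.5
      vertex 10.1 7.0 22.5
    endloop
  endfacet
  facet normal 0.0512 0.9987 0.0000
    outer loop
      vertex 7.3 9.9 0.0
      vertex 3.4 10.1 0.0
      vertex 3.4 10.1 22.5
    endloop
  endfacet
  facet normal 0.0512 0.9987 0.0000
    outer loop
      vertex 7.3 9.9 0.0
      vertex 3.4 10.1 22.5
      vertex 7.3 9.9 22.5
    endloop
  endfacet
  facet normal -0.6946 0.7194 0.0000
    outer loop
      vertex 3.4 10.1 0.0
      vertex 0.5 7.3 0.0
      vertex 0.5 7.3 22.5
    endloop
  endfacet
  facet normal -0.6946 0.7194 0.0000
    outer loop
      vertex 3.4 10.1 0.0
      vertex 0.5 7.3 22.5
      vertex 3.4 10.1 22.5
    endloop
  endfacet
  facet normal -0.9987 0.0512 0.0000
    outer loop
      vertex 0.5 7.3 0.0
      vertex 0.3 3.4 0.0
      vertex 0.3 3.4 22.5
    endloop
  endfacet
  facet normal -0.9987 0.0512 0.0000
    outer loop
      vertex 0.5 7.3 0.0
      vertex 0.3 3.4 22.5
      vertex 0.5 7.3 22.5
    endloop
  endfacet
  facet normal -0.7194 -0.6946 0.0000
    outer loop
      vertex 0.3 3.4 0.0
      vertex 3.1 0.5 0.0
      vertex 3.1 0.5 22.5
    endloop
  endfacet
  facet normal -0.7194 -0.6946 0.0000
    outer loop
      vertex 0.3 3.4 0.0
      vertex 3.1 0.5 22.5
      vertex 0.3 3.4 22.5
    endloop
  endfacet
  facet normal -0.0512 -0.9987 0.0000
    outer loop
      vertex 3.1 0.5 0.0
      vertex 7.0 0.3 0.0
      vertex 7.0 0.3 22.5
    endloop
  endfacet
  facet normal -0.0512 -0.9987 0.0000
    outer loop
      vertex 3.1 0.5 0.0
      vertex 7.0 0.3 22.5
      vertex 3.1 0.5 22.5
    endloop
  endfacet
  facet normal 0.6946 -0.7194 0.0000
    outer loop
      vertex 7.0 0.3 0.0
      vertex 9.9 3.1 0.0
      vertex 9.9 3.1 22.5
    endloop
  endfacet
  facet normal 0.6946 -0.7194 0.0000
    outer loop
      vertex 7.0 0.3 0.0
      vertex 9.9 3.1 22.5
      vertex 7.0 0.3 22.5
    endloop
  endfacet
  facet normal 0.9987 -0.0512 0.0000
    outer loop
      vertex 9.9 3.1 0.0
      vertex 10.1 7.0 0.0
      vertex 10.1 7.0 22.5
    endloop
  endfacet
  facet normal 0.9987 -0.0512 0.0000
    outer loop
      vertex 9.9 3.1 0.0
      vertex 10.1 7.0 22.5
      vertex 9.9 3.1 22.5
    endloop
  endfacet
endsolid part

The G0 Z moves step by Δz≈4.5 mm. Every layer's G1 loop is the same polygon, so the solid is a straight extrusion of it from z=0 to z≈22.5. Closing with flat bottom and top caps and triangulating gives 28 facets — a regular 8-sided prism (a cylinder approximated with 8 flat sides), circumscribed radius ≈ 5.2 mm, height ≈ 22.5 mm.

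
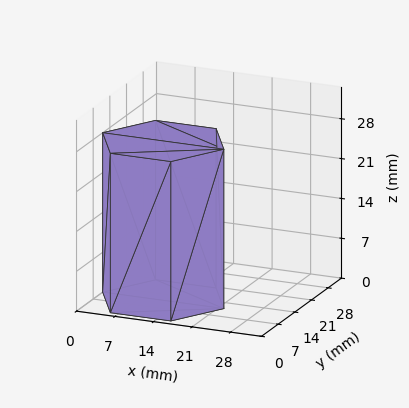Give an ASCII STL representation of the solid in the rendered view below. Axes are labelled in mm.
Reading the render: the shape is a regular 6-sided prism (a cylinder approximated with 6 flat sides), circumscribed radius ≈ 11 mm, height ≈ 28 mm (dimensions read to the nearest mm from the axis ticks). For the STL, each face is triangulated and given an outward normal.

solid part
  facet normal 0.0000 0.0000 -1.0000
    outer loop
      vertex 5.5 20.5 0.0
      vertex 16.5 20.5 0.0
      vertex 22.0 11.0 0.0
    endloop
  endfacet
  facet normal 0.0000 0.0000 -1.0000
    outer loop
      vertex 0.0 11.0 0.0
      vertex 5.5 20.5 0.0
      vertex 22.0 11.0 0.0
    endloop
  endfacet
  facet normal 0.0000 0.0000 -1.0000
    outer loop
      vertex 5.5 1.5 0.0
      vertex 0.0 11.0 0.0
      vertex 22.0 11.0 0.0
    endloop
  endfacet
  facet normal 0.0000 0.0000 -1.0000
    outer loop
      vertex 16.5 1.5 0.0
      vertex 5.5 1.5 0.0
      vertex 22.0 11.0 0.0
    endloop
  endfacet
  facet normal 0.0000 0.0000 1.0000
    outer loop
      vertex 22.0 11.0 28.0
      vertex 16.5 20.5 28.0
      vertex 5.5 20.5 28.0
    endloop
  endfacet
  facet normal 0.0000 0.0000 1.0000
    outer loop
      vertex 22.0 11.0 28.0
      vertex 5.5 20.5 28.0
      vertex 0.0 11.0 28.0
    endloop
  endfacet
  facet normal 0.0000 0.0000 1.0000
    outer loop
      vertex 22.0 11.0 28.0
      vertex 0.0 11.0 28.0
      vertex 5.5 1.5 28.0
    endloop
  endfacet
  facet normal 0.0000 0.0000 1.0000
    outer loop
      vertex 22.0 11.0 28.0
      vertex 5.5 1.5 28.0
      vertex 16.5 1.5 28.0
    endloop
  endfacet
  facet normal 0.8654 0.5010 0.0000
    outer loop
      vertex 22.0 11.0 0.0
      vertex 16.5 20.5 0.0
      vertex 16.5 20.5 28.0
    endloop
  endfacet
  facet normal 0.8654 0.5010 0.0000
    outer loop
      vertex 22.0 11.0 0.0
      vertex 16.5 20.5 28.0
      vertex 22.0 11.0 28.0
    endloop
  endfacet
  facet normal 0.0000 1.0000 0.0000
    outer loop
      vertex 16.5 20.5 0.0
      vertex 5.5 20.5 0.0
      vertex 5.5 20.5 28.0
    endloop
  endfacet
  facet normal 0.0000 1.0000 0.0000
    outer loop
      vertex 16.5 20.5 0.0
      vertex 5.5 20.5 28.0
      vertex 16.5 20.5 28.0
    endloop
  endfacet
  facet normal -0.8654 0.5010 0.0000
    outer loop
      vertex 5.5 20.5 0.0
      vertex 0.0 11.0 0.0
      vertex 0.0 11.0 28.0
    endloop
  endfacet
  facet normal -0.8654 0.5010 0.0000
    outer loop
      vertex 5.5 20.5 0.0
      vertex 0.0 11.0 28.0
      vertex 5.5 20.5 28.0
    endloop
  endfacet
  facet normal -0.8654 -0.5010 0.0000
    outer loop
      vertex 0.0 11.0 0.0
      vertex 5.5 1.5 0.0
      vertex 5.5 1.5 28.0
    endloop
  endfacet
  facet normal -0.8654 -0.5010 0.0000
    outer loop
      vertex 0.0 11.0 0.0
      vertex 5.5 1.5 28.0
      vertex 0.0 11.0 28.0
    endloop
  endfacet
  facet normal 0.0000 -1.0000 0.0000
    outer loop
      vertex 5.5 1.5 0.0
      vertex 16.5 1.5 0.0
      vertex 16.5 1.5 28.0
    endloop
  endfacet
  facet normal 0.0000 -1.0000 0.0000
    outer loop
      vertex 5.5 1.5 0.0
      vertex 16.5 1.5 28.0
      vertex 5.5 1.5 28.0
    endloop
  endfacet
  facet normal 0.8654 -0.5010 0.0000
    outer loop
      vertex 16.5 1.5 0.0
      vertex 22.0 11.0 0.0
      vertex 22.0 11.0 28.0
    endloop
  endfacet
  facet normal 0.8654 -0.5010 0.0000
    outer loop
      vertex 16.5 1.5 0.0
      vertex 22.0 11.0 28.0
      vertex 16.5 1.5 28.0
    endloop
  endfacet
endsolid part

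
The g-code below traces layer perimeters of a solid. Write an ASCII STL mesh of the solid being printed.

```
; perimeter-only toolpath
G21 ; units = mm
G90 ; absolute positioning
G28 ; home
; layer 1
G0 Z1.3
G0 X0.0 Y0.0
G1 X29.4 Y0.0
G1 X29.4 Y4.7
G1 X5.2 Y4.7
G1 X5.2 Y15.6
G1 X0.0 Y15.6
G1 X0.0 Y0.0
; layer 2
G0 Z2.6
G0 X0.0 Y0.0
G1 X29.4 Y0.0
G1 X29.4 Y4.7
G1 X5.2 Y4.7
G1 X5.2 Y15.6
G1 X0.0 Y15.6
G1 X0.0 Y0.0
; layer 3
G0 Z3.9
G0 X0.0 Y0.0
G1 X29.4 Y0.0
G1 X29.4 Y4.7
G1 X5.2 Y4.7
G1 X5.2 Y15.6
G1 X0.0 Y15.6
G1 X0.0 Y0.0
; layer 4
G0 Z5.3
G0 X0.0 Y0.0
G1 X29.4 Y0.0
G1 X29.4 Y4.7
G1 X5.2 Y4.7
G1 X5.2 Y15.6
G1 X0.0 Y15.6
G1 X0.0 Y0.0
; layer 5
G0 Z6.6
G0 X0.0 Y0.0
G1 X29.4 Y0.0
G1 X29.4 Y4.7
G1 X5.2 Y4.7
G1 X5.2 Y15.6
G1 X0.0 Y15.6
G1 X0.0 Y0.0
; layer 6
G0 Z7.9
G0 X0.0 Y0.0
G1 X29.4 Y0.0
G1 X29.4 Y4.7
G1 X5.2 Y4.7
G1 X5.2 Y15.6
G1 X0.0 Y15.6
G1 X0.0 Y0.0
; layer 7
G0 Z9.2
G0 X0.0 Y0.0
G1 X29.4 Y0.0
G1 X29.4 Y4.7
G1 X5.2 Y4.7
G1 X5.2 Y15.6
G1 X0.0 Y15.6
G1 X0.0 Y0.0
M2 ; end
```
solid part
  facet normal 0.0000 0.0000 -1.0000
    outer loop
      vertex 29.4 4.7 0.0
      vertex 29.4 0.0 0.0
      vertex 0.0 0.0 0.0
    endloop
  endfacet
  facet normal 0.0000 0.0000 -1.0000
    outer loop
      vertex 5.2 4.7 0.0
      vertex 29.4 4.7 0.0
      vertex 0.0 0.0 0.0
    endloop
  endfacet
  facet normal 0.0000 0.0000 -1.0000
    outer loop
      vertex 5.2 15.6 0.0
      vertex 5.2 4.7 0.0
      vertex 0.0 0.0 0.0
    endloop
  endfacet
  facet normal 0.0000 0.0000 -1.0000
    outer loop
      vertex 0.0 15.6 0.0
      vertex 5.2 15.6 0.0
      vertex 0.0 0.0 0.0
    endloop
  endfacet
  facet normal 0.0000 0.0000 1.0000
    outer loop
      vertex 0.0 0.0 9.2
      vertex 29.4 0.0 9.2
      vertex 29.4 4.7 9.2
    endloop
  endfacet
  facet normal 0.0000 0.0000 1.0000
    outer loop
      vertex 0.0 0.0 9.2
      vertex 29.4 4.7 9.2
      vertex 5.2 4.7 9.2
    endloop
  endfacet
  facet normal 0.0000 0.0000 1.0000
    outer loop
      vertex 0.0 0.0 9.2
      vertex 5.2 4.7 9.2
      vertex 5.2 15.6 9.2
    endloop
  endfacet
  facet normal 0.0000 0.0000 1.0000
    outer loop
      vertex 0.0 0.0 9.2
      vertex 5.2 15.6 9.2
      vertex 0.0 15.6 9.2
    endloop
  endfacet
  facet normal 0.0000 -1.0000 0.0000
    outer loop
      vertex 0.0 0.0 0.0
      vertex 29.4 0.0 0.0
      vertex 29.4 0.0 9.2
    endloop
  endfacet
  facet normal 0.0000 -1.0000 0.0000
    outer loop
      vertex 0.0 0.0 0.0
      vertex 29.4 0.0 9.2
      vertex 0.0 0.0 9.2
    endloop
  endfacet
  facet normal 1.0000 0.0000 0.0000
    outer loop
      vertex 29.4 0.0 0.0
      vertex 29.4 4.7 0.0
      vertex 29.4 4.7 9.2
    endloop
  endfacet
  facet normal 1.0000 0.0000 0.0000
    outer loop
      vertex 29.4 0.0 0.0
      vertex 29.4 4.7 9.2
      vertex 29.4 0.0 9.2
    endloop
  endfacet
  facet normal 0.0000 1.0000 0.0000
    outer loop
      vertex 29.4 4.7 0.0
      vertex 5.2 4.7 0.0
      vertex 5.2 4.7 9.2
    endloop
  endfacet
  facet normal 0.0000 1.0000 0.0000
    outer loop
      vertex 29.4 4.7 0.0
      vertex 5.2 4.7 9.2
      vertex 29.4 4.7 9.2
    endloop
  endfacet
  facet normal 1.0000 0.0000 0.0000
    outer loop
      vertex 5.2 4.7 0.0
      vertex 5.2 15.6 0.0
      vertex 5.2 15.6 9.2
    endloop
  endfacet
  facet normal 1.0000 0.0000 0.0000
    outer loop
      vertex 5.2 4.7 0.0
      vertex 5.2 15.6 9.2
      vertex 5.2 4.7 9.2
    endloop
  endfacet
  facet normal 0.0000 1.0000 0.0000
    outer loop
      vertex 5.2 15.6 0.0
      vertex 0.0 15.6 0.0
      vertex 0.0 15.6 9.2
    endloop
  endfacet
  facet normal 0.0000 1.0000 0.0000
    outer loop
      vertex 5.2 15.6 0.0
      vertex 0.0 15.6 9.2
      vertex 5.2 15.6 9.2
    endloop
  endfacet
  facet normal -1.0000 0.0000 0.0000
    outer loop
      vertex 0.0 15.6 0.0
      vertex 0.0 0.0 0.0
      vertex 0.0 0.0 9.2
    endloop
  endfacet
  facet normal -1.0000 0.0000 0.0000
    outer loop
      vertex 0.0 15.6 0.0
      vertex 0.0 0.0 9.2
      vertex 0.0 15.6 9.2
    endloop
  endfacet
endsolid part

The G0 Z moves step by Δz≈1.3 mm. Every layer's G1 loop is the same polygon, so the solid is a straight extrusion of it from z=0 to z≈9.2. Closing with flat bottom and top caps and triangulating gives 20 facets — an L-shaped prism: outer 29.4 × 15.6 mm, arm thicknesses ≈ 4.7 mm (horizontal) and 5.2 mm (vertical), extruded 9.2 mm in z.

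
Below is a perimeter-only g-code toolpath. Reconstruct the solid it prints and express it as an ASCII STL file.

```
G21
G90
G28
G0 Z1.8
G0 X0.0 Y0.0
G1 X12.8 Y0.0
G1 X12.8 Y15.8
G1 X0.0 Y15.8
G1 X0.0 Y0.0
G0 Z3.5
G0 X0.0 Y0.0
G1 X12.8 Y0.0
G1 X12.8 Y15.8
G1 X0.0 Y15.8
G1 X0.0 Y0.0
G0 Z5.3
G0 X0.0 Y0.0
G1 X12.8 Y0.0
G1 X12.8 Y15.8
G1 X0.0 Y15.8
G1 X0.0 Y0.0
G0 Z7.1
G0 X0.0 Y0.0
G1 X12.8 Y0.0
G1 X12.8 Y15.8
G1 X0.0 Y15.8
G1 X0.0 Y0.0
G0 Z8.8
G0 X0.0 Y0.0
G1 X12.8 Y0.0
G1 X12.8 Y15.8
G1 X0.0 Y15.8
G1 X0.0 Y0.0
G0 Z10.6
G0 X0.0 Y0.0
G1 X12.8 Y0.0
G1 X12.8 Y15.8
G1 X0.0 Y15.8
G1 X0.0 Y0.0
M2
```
solid part
  facet normal 0.0000 0.0000 -1.0000
    outer loop
      vertex 12.8 15.8 0.0
      vertex 12.8 0.0 0.0
      vertex 0.0 0.0 0.0
    endloop
  endfacet
  facet normal 0.0000 0.0000 -1.0000
    outer loop
      vertex 0.0 15.8 0.0
      vertex 12.8 15.8 0.0
      vertex 0.0 0.0 0.0
    endloop
  endfacet
  facet normal 0.0000 0.0000 1.0000
    outer loop
      vertex 0.0 0.0 10.6
      vertex 12.8 0.0 10.6
      vertex 12.8 15.8 10.6
    endloop
  endfacet
  facet normal 0.0000 0.0000 1.0000
    outer loop
      vertex 0.0 0.0 10.6
      vertex 12.8 15.8 10.6
      vertex 0.0 15.8 10.6
    endloop
  endfacet
  facet normal 0.0000 -1.0000 0.0000
    outer loop
      vertex 0.0 0.0 0.0
      vertex 12.8 0.0 0.0
      vertex 12.8 0.0 10.6
    endloop
  endfacet
  facet normal 0.0000 -1.0000 0.0000
    outer loop
      vertex 0.0 0.0 0.0
      vertex 12.8 0.0 10.6
      vertex 0.0 0.0 10.6
    endloop
  endfacet
  facet normal 0.0000 1.0000 0.0000
    outer loop
      vertex 12.8 15.8 10.6
      vertex 12.8 15.8 0.0
      vertex 0.0 15.8 0.0
    endloop
  endfacet
  facet normal 0.0000 1.0000 0.0000
    outer loop
      vertex 0.0 15.8 10.6
      vertex 12.8 15.8 10.6
      vertex 0.0 15.8 0.0
    endloop
  endfacet
  facet normal -1.0000 0.0000 0.0000
    outer loop
      vertex 0.0 15.8 10.6
      vertex 0.0 15.8 0.0
      vertex 0.0 0.0 0.0
    endloop
  endfacet
  facet normal -1.0000 0.0000 0.0000
    outer loop
      vertex 0.0 0.0 10.6
      vertex 0.0 15.8 10.6
      vertex 0.0 0.0 0.0
    endloop
  endfacet
  facet normal 1.0000 0.0000 0.0000
    outer loop
      vertex 12.8 0.0 0.0
      vertex 12.8 15.8 0.0
      vertex 12.8 15.8 10.6
    endloop
  endfacet
  facet normal 1.0000 0.0000 0.0000
    outer loop
      vertex 12.8 0.0 0.0
      vertex 12.8 15.8 10.6
      vertex 12.8 0.0 10.6
    endloop
  endfacet
endsolid part

The G0 Z moves step by Δz≈1.8 mm. Every layer's G1 loop is the same polygon, so the solid is a straight extrusion of it from z=0 to z≈10.6. Closing with flat bottom and top caps and triangulating gives 12 facets — a rectangular box, roughly 12.8 × 15.8 mm footprint and 10.6 mm tall.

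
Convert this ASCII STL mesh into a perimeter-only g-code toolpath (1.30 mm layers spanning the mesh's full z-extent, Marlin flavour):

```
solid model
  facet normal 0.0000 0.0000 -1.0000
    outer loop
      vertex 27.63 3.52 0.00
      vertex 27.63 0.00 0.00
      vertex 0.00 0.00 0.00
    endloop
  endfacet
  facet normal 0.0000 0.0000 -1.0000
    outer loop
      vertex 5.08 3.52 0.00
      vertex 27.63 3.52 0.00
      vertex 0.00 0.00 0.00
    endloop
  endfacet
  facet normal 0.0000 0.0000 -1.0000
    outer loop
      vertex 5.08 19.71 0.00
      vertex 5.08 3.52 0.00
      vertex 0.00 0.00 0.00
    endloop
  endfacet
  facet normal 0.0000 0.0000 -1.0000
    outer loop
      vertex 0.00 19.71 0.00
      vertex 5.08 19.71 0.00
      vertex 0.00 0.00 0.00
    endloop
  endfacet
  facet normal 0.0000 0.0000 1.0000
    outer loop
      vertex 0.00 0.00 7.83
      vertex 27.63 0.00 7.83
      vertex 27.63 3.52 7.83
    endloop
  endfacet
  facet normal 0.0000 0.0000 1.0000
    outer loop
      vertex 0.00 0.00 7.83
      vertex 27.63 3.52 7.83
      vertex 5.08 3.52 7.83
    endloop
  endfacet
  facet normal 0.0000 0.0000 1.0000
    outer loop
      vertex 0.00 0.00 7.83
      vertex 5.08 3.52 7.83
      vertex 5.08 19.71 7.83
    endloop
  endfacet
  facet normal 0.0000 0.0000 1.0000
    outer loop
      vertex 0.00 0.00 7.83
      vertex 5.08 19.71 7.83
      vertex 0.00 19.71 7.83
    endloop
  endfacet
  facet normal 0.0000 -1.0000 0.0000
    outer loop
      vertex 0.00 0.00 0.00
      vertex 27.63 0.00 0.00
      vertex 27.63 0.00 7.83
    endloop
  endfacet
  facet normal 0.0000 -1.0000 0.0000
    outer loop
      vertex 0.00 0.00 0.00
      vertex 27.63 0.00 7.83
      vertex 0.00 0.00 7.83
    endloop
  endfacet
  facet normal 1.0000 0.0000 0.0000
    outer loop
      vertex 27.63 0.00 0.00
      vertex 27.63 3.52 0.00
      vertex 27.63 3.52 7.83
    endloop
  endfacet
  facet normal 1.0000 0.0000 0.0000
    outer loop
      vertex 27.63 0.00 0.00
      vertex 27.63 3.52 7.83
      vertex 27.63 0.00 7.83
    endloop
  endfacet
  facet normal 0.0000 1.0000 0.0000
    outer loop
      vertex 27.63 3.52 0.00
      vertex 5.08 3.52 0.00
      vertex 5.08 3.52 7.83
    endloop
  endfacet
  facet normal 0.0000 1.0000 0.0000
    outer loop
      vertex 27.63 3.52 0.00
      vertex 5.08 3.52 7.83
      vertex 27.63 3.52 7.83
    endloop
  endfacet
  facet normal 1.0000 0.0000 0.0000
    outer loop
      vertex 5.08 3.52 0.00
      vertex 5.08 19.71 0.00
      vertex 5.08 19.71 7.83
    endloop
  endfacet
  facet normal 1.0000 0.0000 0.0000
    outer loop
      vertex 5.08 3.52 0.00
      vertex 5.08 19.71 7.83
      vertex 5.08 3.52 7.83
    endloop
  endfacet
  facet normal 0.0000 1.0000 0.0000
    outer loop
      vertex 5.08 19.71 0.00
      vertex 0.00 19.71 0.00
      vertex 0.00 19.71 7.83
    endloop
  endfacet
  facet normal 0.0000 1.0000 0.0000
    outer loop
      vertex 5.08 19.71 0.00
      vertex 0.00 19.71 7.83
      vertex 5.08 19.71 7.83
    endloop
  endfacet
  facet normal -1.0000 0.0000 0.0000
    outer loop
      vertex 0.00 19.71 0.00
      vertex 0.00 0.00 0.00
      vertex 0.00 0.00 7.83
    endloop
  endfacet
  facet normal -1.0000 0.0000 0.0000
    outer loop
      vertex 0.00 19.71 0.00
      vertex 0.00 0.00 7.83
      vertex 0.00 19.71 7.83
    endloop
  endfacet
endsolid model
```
; perimeter-only toolpath
G21 ; units = mm
G90 ; absolute positioning
G28 ; home
; layer 1
G0 Z1.30
G0 X0.00 Y0.00
G1 X27.63 Y0.00
G1 X27.63 Y3.52
G1 X5.08 Y3.52
G1 X5.08 Y19.71
G1 X0.00 Y19.71
G1 X0.00 Y0.00
; layer 2
G0 Z2.61
G0 X0.00 Y0.00
G1 X27.63 Y0.00
G1 X27.63 Y3.52
G1 X5.08 Y3.52
G1 X5.08 Y19.71
G1 X0.00 Y19.71
G1 X0.00 Y0.00
; layer 3
G0 Z3.92
G0 X0.00 Y0.00
G1 X27.63 Y0.00
G1 X27.63 Y3.52
G1 X5.08 Y3.52
G1 X5.08 Y19.71
G1 X0.00 Y19.71
G1 X0.00 Y0.00
; layer 4
G0 Z5.22
G0 X0.00 Y0.00
G1 X27.63 Y0.00
G1 X27.63 Y3.52
G1 X5.08 Y3.52
G1 X5.08 Y19.71
G1 X0.00 Y19.71
G1 X0.00 Y0.00
; layer 5
G0 Z6.52
G0 X0.00 Y0.00
G1 X27.63 Y0.00
G1 X27.63 Y3.52
G1 X5.08 Y3.52
G1 X5.08 Y19.71
G1 X0.00 Y19.71
G1 X0.00 Y0.00
; layer 6
G0 Z7.83
G0 X0.00 Y0.00
G1 X27.63 Y0.00
G1 X27.63 Y3.52
G1 X5.08 Y3.52
G1 X5.08 Y19.71
G1 X0.00 Y19.71
G1 X0.00 Y0.00
M2 ; end

The solid is an L-shaped prism: outer 27.6 × 19.7 mm, arm thicknesses ≈ 3.52 mm (horizontal) and 5.08 mm (vertical), extruded 7.83 mm in z. Slicing at Δz = 1.30 mm — 6 equal slices spanning the solid's height, so layer i sits at z = i·h/6 — gives 6 non-empty perimeters. Each is a 6-segment closed polygon; G0 lifts to the layer z and rapids to the start vertex, then G1 traces the edges.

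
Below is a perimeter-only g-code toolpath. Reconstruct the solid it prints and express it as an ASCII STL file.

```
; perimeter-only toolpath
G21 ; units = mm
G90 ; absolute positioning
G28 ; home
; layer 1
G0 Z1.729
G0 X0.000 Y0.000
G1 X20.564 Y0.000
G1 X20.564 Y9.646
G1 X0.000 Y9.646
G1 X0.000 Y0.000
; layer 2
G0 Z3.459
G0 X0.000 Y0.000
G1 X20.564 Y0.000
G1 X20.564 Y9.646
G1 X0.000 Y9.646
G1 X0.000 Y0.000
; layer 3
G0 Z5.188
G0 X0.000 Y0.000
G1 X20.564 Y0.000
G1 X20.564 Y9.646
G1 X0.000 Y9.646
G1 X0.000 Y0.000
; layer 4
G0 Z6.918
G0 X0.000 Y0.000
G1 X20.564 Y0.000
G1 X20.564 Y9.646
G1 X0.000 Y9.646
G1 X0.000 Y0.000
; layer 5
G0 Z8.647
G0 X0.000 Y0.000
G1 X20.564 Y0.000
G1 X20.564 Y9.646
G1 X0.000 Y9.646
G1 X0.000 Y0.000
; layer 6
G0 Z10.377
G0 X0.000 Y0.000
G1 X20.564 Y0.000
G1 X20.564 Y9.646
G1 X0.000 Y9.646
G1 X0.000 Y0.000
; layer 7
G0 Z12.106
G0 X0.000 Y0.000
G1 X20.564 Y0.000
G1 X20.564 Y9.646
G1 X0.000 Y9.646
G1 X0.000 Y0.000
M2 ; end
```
solid part
  facet normal 0.0000 0.0000 -1.0000
    outer loop
      vertex 20.564 9.646 0.000
      vertex 20.564 0.000 0.000
      vertex 0.000 0.000 0.000
    endloop
  endfacet
  facet normal 0.0000 0.0000 -1.0000
    outer loop
      vertex 0.000 9.646 0.000
      vertex 20.564 9.646 0.000
      vertex 0.000 0.000 0.000
    endloop
  endfacet
  facet normal 0.0000 0.0000 1.0000
    outer loop
      vertex 0.000 0.000 12.106
      vertex 20.564 0.000 12.106
      vertex 20.564 9.646 12.106
    endloop
  endfacet
  facet normal 0.0000 0.0000 1.0000
    outer loop
      vertex 0.000 0.000 12.106
      vertex 20.564 9.646 12.106
      vertex 0.000 9.646 12.106
    endloop
  endfacet
  facet normal 0.0000 -1.0000 0.0000
    outer loop
      vertex 0.000 0.000 0.000
      vertex 20.564 0.000 0.000
      vertex 20.564 0.000 12.106
    endloop
  endfacet
  facet normal 0.0000 -1.0000 0.0000
    outer loop
      vertex 0.000 0.000 0.000
      vertex 20.564 0.000 12.106
      vertex 0.000 0.000 12.106
    endloop
  endfacet
  facet normal 0.0000 1.0000 0.0000
    outer loop
      vertex 20.564 9.646 12.106
      vertex 20.564 9.646 0.000
      vertex 0.000 9.646 0.000
    endloop
  endfacet
  facet normal 0.0000 1.0000 0.0000
    outer loop
      vertex 0.000 9.646 12.106
      vertex 20.564 9.646 12.106
      vertex 0.000 9.646 0.000
    endloop
  endfacet
  facet normal -1.0000 0.0000 0.0000
    outer loop
      vertex 0.000 9.646 12.106
      vertex 0.000 9.646 0.000
      vertex 0.000 0.000 0.000
    endloop
  endfacet
  facet normal -1.0000 0.0000 0.0000
    outer loop
      vertex 0.000 0.000 12.106
      vertex 0.000 9.646 12.106
      vertex 0.000 0.000 0.000
    endloop
  endfacet
  facet normal 1.0000 0.0000 0.0000
    outer loop
      vertex 20.564 0.000 0.000
      vertex 20.564 9.646 0.000
      vertex 20.564 9.646 12.106
    endloop
  endfacet
  facet normal 1.0000 0.0000 0.0000
    outer loop
      vertex 20.564 0.000 0.000
      vertex 20.564 9.646 12.106
      vertex 20.564 0.000 12.106
    endloop
  endfacet
endsolid part

The G0 Z moves step by Δz≈1.729 mm. Every layer's G1 loop is the same polygon, so the solid is a straight extrusion of it from z=0 to z≈12.1. Closing with flat bottom and top caps and triangulating gives 12 facets — a rectangular box, roughly 20.6 × 9.65 mm footprint and 12.1 mm tall.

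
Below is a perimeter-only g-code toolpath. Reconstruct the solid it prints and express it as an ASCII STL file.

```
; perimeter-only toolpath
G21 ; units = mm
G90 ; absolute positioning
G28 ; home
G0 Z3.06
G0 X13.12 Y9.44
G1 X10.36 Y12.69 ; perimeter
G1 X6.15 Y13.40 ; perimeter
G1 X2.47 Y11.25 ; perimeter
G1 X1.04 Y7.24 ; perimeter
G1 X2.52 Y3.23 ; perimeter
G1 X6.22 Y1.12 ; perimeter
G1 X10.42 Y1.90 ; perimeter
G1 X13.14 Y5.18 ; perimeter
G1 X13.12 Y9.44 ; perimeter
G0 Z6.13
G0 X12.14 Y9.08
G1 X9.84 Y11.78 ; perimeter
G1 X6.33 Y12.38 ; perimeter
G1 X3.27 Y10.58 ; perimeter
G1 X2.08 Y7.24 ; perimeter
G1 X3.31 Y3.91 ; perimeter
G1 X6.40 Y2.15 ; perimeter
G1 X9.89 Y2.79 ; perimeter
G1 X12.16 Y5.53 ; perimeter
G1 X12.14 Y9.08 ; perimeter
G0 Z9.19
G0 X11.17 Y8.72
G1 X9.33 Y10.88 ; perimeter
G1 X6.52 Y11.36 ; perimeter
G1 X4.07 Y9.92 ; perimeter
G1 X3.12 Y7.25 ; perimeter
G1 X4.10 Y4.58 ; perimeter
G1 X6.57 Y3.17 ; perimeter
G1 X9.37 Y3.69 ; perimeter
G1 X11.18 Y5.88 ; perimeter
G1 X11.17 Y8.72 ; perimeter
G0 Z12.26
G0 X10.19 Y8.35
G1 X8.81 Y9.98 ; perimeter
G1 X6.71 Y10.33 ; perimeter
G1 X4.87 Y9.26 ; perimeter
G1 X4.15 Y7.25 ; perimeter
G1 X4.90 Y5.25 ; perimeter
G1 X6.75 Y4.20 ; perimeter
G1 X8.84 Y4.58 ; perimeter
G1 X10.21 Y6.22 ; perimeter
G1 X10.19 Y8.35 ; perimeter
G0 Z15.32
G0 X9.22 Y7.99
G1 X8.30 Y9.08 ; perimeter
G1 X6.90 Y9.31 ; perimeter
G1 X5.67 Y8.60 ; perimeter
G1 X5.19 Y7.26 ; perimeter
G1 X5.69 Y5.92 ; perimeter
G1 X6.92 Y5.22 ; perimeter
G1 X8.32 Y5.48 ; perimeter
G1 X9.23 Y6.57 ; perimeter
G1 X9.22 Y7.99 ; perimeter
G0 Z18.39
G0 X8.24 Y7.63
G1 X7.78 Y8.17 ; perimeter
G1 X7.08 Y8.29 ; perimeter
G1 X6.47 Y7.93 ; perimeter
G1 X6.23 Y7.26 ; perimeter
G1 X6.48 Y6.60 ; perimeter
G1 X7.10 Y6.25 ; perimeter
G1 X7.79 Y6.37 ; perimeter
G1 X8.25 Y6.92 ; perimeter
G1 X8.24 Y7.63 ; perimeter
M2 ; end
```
solid part
  facet normal 0.0000 0.0000 -1.0000
    outer loop
      vertex 5.96 14.42 0.00
      vertex 10.87 13.59 0.00
      vertex 14.09 9.80 0.00
    endloop
  endfacet
  facet normal 0.0000 0.0000 -1.0000
    outer loop
      vertex 1.67 11.91 0.00
      vertex 5.96 14.42 0.00
      vertex 14.09 9.80 0.00
    endloop
  endfacet
  facet normal 0.0000 0.0000 -1.0000
    outer loop
      vertex 0.00 7.23 0.00
      vertex 1.67 11.91 0.00
      vertex 14.09 9.80 0.00
    endloop
  endfacet
  facet normal 0.0000 0.0000 -1.0000
    outer loop
      vertex 1.73 2.56 0.00
      vertex 0.00 7.23 0.00
      vertex 14.09 9.80 0.00
    endloop
  endfacet
  facet normal 0.0000 0.0000 -1.0000
    outer loop
      vertex 6.05 0.10 0.00
      vertex 1.73 2.56 0.00
      vertex 14.09 9.80 0.00
    endloop
  endfacet
  facet normal 0.0000 0.0000 -1.0000
    outer loop
      vertex 10.94 1.00 0.00
      vertex 6.05 0.10 0.00
      vertex 14.09 9.80 0.00
    endloop
  endfacet
  facet normal 0.0000 0.0000 -1.0000
    outer loop
      vertex 14.12 4.83 0.00
      vertex 10.94 1.00 0.00
      vertex 14.09 9.80 0.00
    endloop
  endfacet
  facet normal 0.7261 0.6169 0.3036
    outer loop
      vertex 14.09 9.80 0.00
      vertex 10.87 13.59 0.00
      vertex 7.27 7.27 21.45
    endloop
  endfacet
  facet normal 0.1588 0.9395 0.3035
    outer loop
      vertex 10.87 13.59 0.00
      vertex 5.96 14.42 0.00
      vertex 7.27 7.27 21.45
    endloop
  endfacet
  facet normal -0.4812 0.8224 0.3035
    outer loop
      vertex 5.96 14.42 0.00
      vertex 1.67 11.91 0.00
      vertex 7.27 7.27 21.45
    endloop
  endfacet
  facet normal -0.8974 0.3202 0.3036
    outer loop
      vertex 1.67 11.91 0.00
      vertex 0.00 7.23 0.00
      vertex 7.27 7.27 21.45
    endloop
  endfacet
  facet normal -0.8935 -0.3310 0.3035
    outer loop
      vertex 0.00 7.23 0.00
      vertex 1.73 2.56 0.00
      vertex 7.27 7.27 21.45
    endloop
  endfacet
  facet normal -0.4715 -0.8280 0.3036
    outer loop
      vertex 1.73 2.56 0.00
      vertex 6.05 0.10 0.00
      vertex 7.27 7.27 21.45
    endloop
  endfacet
  facet normal 0.1725 -0.9371 0.3034
    outer loop
      vertex 6.05 0.10 0.00
      vertex 10.94 1.00 0.00
      vertex 7.27 7.27 21.45
    endloop
  endfacet
  facet normal 0.7331 -0.6087 0.3034
    outer loop
      vertex 10.94 1.00 0.00
      vertex 14.12 4.83 0.00
      vertex 7.27 7.27 21.45
    endloop
  endfacet
  facet normal 0.9528 0.0058 0.3036
    outer loop
      vertex 14.12 4.83 0.00
      vertex 14.09 9.80 0.00
      vertex 7.27 7.27 21.45
    endloop
  endfacet
endsolid part

The G0 Z moves step by Δz≈3.06 mm. The G1 loops shrink linearly with z, so the solid tapers from its base footprint up to z≈21.4. Closing with a flat bottom cap and the tapered top and triangulating gives 16 facets — a regular 9-sided pyramid, base circumscribed radius ≈ 7.27 mm, apex at z ≈ 21.4 mm.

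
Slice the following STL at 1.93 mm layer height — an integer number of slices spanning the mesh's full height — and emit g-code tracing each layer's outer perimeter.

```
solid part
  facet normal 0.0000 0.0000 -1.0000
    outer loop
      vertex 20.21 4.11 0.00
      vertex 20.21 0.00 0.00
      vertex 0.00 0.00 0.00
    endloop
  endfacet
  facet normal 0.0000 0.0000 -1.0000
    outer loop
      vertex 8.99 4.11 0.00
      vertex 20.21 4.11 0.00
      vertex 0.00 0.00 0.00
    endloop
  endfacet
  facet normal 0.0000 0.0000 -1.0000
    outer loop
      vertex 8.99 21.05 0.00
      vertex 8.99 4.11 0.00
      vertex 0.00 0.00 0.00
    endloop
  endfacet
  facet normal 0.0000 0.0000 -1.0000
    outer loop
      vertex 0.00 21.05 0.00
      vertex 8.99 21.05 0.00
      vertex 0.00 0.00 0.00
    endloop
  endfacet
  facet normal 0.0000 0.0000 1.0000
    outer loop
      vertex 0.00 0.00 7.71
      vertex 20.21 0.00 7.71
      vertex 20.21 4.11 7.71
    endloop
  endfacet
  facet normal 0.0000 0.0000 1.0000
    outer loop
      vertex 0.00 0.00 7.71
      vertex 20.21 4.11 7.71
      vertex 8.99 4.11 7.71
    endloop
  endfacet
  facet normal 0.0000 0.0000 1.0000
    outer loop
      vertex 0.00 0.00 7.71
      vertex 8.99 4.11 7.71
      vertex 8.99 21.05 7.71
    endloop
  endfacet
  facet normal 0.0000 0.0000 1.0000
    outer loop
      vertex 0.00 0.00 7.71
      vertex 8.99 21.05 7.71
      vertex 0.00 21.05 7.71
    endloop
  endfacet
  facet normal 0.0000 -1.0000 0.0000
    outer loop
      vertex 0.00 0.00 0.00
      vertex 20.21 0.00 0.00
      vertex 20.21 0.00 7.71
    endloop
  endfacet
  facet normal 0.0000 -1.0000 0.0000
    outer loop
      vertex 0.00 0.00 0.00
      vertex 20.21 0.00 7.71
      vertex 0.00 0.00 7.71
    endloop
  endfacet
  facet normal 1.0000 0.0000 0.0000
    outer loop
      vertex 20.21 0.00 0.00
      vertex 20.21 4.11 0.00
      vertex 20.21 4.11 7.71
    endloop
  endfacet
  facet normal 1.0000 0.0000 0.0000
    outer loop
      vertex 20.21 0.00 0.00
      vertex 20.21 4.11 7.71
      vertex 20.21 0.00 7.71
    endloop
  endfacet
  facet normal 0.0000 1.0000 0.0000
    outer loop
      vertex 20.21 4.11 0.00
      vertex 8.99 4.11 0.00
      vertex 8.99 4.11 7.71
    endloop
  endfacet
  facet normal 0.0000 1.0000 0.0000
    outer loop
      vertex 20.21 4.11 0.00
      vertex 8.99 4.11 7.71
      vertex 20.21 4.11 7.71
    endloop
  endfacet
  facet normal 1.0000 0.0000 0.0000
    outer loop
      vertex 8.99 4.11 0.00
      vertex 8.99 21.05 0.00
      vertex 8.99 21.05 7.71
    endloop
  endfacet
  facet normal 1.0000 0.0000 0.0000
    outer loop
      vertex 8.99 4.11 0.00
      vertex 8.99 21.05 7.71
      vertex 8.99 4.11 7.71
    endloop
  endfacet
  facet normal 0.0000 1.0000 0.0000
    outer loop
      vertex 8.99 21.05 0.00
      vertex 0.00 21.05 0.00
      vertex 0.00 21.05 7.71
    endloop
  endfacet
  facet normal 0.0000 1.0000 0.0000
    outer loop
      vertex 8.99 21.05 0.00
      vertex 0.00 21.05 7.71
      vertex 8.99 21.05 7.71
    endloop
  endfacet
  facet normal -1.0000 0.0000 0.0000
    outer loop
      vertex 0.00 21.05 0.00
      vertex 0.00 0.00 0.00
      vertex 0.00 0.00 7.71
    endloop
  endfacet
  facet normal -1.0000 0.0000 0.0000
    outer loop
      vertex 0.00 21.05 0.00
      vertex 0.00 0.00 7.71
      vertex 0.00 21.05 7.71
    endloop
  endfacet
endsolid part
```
; perimeter-only toolpath
G21 ; units = mm
G90 ; absolute positioning
G28 ; home
; layer 1
G0 Z1.93
G0 X0.00 Y0.00
G1 X20.21 Y0.00
G1 X20.21 Y4.11
G1 X8.99 Y4.11
G1 X8.99 Y21.05
G1 X0.00 Y21.05
G1 X0.00 Y0.00
; layer 2
G0 Z3.85
G0 X0.00 Y0.00
G1 X20.21 Y0.00
G1 X20.21 Y4.11
G1 X8.99 Y4.11
G1 X8.99 Y21.05
G1 X0.00 Y21.05
G1 X0.00 Y0.00
; layer 3
G0 Z5.78
G0 X0.00 Y0.00
G1 X20.21 Y0.00
G1 X20.21 Y4.11
G1 X8.99 Y4.11
G1 X8.99 Y21.05
G1 X0.00 Y21.05
G1 X0.00 Y0.00
; layer 4
G0 Z7.71
G0 X0.00 Y0.00
G1 X20.21 Y0.00
G1 X20.21 Y4.11
G1 X8.99 Y4.11
G1 X8.99 Y21.05
G1 X0.00 Y21.05
G1 X0.00 Y0.00
M2 ; end

The solid is an L-shaped prism: outer 20.2 × 21.1 mm, arm thicknesses ≈ 4.11 mm (horizontal) and 8.99 mm (vertical), extruded 7.71 mm in z. Slicing at Δz = 1.93 mm — 4 equal slices spanning the solid's height, so layer i sits at z = i·h/4 — gives 4 non-empty perimeters. Each is a 6-segment closed polygon; G0 lifts to the layer z and rapids to the start vertex, then G1 traces the edges.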